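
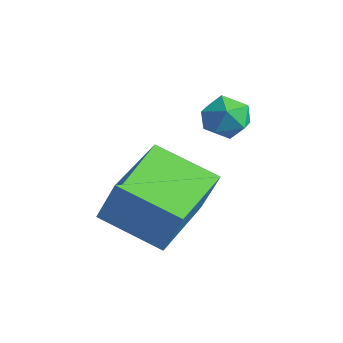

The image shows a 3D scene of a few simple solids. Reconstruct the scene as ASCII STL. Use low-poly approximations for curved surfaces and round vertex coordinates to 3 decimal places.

solid 
facet normal -0.728 -0.317 0.608
outer loop
vertex -0.427 1.156 -0.348
vertex -0.062 0.676 -0.161
vertex -0.043 1.226 0.148
endloop
endfacet
facet normal -0.753 0.393 0.528
outer loop
vertex -0.427 1.156 -0.348
vertex -0.043 1.226 0.148
vertex -0.098 1.69 -0.276
endloop
endfacet
facet normal -0.829 0.533 -0.167
outer loop
vertex -0.427 1.156 -0.348
vertex -0.098 1.69 -0.276
vertex -0.152 1.427 -0.847
endloop
endfacet
facet normal -0.851 -0.090 -0.518
outer loop
vertex -0.427 1.156 -0.348
vertex -0.152 1.427 -0.847
vertex -0.129 0.8 -0.776
endloop
endfacet
facet normal -0.788 -0.614 -0.038
outer loop
vertex -0.427 1.156 -0.348
vertex -0.129 0.8 -0.776
vertex -0.062 0.676 -0.161
endloop
endfacet
facet normal -0.128 0.661 0.740
outer loop
vertex -0.098 1.69 -0.276
vertex -0.043 1.226 0.148
vertex 0.469 1.54 -0.044
endloop
endfacet
facet normal -0.087 -0.486 0.870
outer loop
vertex -0.043 1.226 0.148
vertex -0.062 0.676 -0.161
vertex 0.492 0.913 0.027
endloop
endfacet
facet normal -0.184 -0.967 -0.175
outer loop
vertex -0.062 0.676 -0.161
vertex -0.129 0.8 -0.776
vertex 0.438 0.65 -0.544
endloop
endfacet
facet normal -0.284 -0.118 -0.951
outer loop
vertex -0.129 0.8 -0.776
vertex -0.152 1.427 -0.847
vertex 0.383 1.114 -0.968
endloop
endfacet
facet normal -0.249 0.888 -0.386
outer loop
vertex -0.152 1.427 -0.847
vertex -0.098 1.69 -0.276
vertex 0.402 1.664 -0.659
endloop
endfacet
facet normal 0.851 0.090 0.518
outer loop
vertex 0.767 1.184 -0.472
vertex 0.469 1.54 -0.044
vertex 0.492 0.913 0.027
endloop
endfacet
facet normal 0.829 -0.533 0.167
outer loop
vertex 0.767 1.184 -0.472
vertex 0.492 0.913 0.027
vertex 0.438 0.65 -0.544
endloop
endfacet
facet normal 0.753 -0.393 -0.528
outer loop
vertex 0.767 1.184 -0.472
vertex 0.438 0.65 -0.544
vertex 0.383 1.114 -0.968
endloop
endfacet
facet normal 0.728 0.317 -0.608
outer loop
vertex 0.767 1.184 -0.472
vertex 0.383 1.114 -0.968
vertex 0.402 1.664 -0.659
endloop
endfacet
facet normal 0.788 0.614 0.038
outer loop
vertex 0.767 1.184 -0.472
vertex 0.402 1.664 -0.659
vertex 0.469 1.54 -0.044
endloop
endfacet
facet normal 0.284 0.118 0.951
outer loop
vertex 0.492 0.913 0.027
vertex 0.469 1.54 -0.044
vertex -0.043 1.226 0.148
endloop
endfacet
facet normal 0.249 -0.888 0.386
outer loop
vertex 0.438 0.65 -0.544
vertex 0.492 0.913 0.027
vertex -0.062 0.676 -0.161
endloop
endfacet
facet normal 0.128 -0.661 -0.740
outer loop
vertex 0.383 1.114 -0.968
vertex 0.438 0.65 -0.544
vertex -0.129 0.8 -0.776
endloop
endfacet
facet normal 0.087 0.486 -0.870
outer loop
vertex 0.402 1.664 -0.659
vertex 0.383 1.114 -0.968
vertex -0.152 1.427 -0.847
endloop
endfacet
facet normal 0.184 0.967 0.175
outer loop
vertex 0.469 1.54 -0.044
vertex 0.402 1.664 -0.659
vertex -0.098 1.69 -0.276
endloop
endfacet
facet normal -0.821 -0.429 0.377
outer loop
vertex 0.021 -1.708 -1.426
vertex -0.857 0.043 -1.343
vertex -0.426 -1.876 -2.592
endloop
endfacet
facet normal 0.448 -0.893 -0.043
outer loop
vertex 0.937 -1.163 -3.217
vertex 0.021 -1.708 -1.426
vertex -0.426 -1.876 -2.592
endloop
endfacet
facet normal -0.821 -0.429 0.376
outer loop
vertex -0.426 -1.876 -2.592
vertex -0.857 0.043 -1.343
vertex -1.303 -0.125 -2.509
endloop
endfacet
facet normal -0.354 -0.134 -0.925
outer loop
vertex -1.303 -0.125 -2.509
vertex 0.937 -1.163 -3.217
vertex -0.426 -1.876 -2.592
endloop
endfacet
facet normal 0.354 0.134 0.925
outer loop
vertex 0.021 -1.708 -1.426
vertex 0.506 0.756 -1.968
vertex -0.857 0.043 -1.343
endloop
endfacet
facet normal 0.448 -0.893 -0.043
outer loop
vertex 1.383 -0.995 -2.051
vertex 0.021 -1.708 -1.426
vertex 0.937 -1.163 -3.217
endloop
endfacet
facet normal 0.355 0.134 0.925
outer loop
vertex 1.383 -0.995 -2.051
vertex 0.506 0.756 -1.968
vertex 0.021 -1.708 -1.426
endloop
endfacet
facet normal -0.448 0.893 0.043
outer loop
vertex -0.857 0.043 -1.343
vertex 0.506 0.756 -1.968
vertex -1.303 -0.125 -2.509
endloop
endfacet
facet normal -0.355 -0.134 -0.925
outer loop
vertex 0.059 0.588 -3.134
vertex 0.937 -1.163 -3.217
vertex -1.303 -0.125 -2.509
endloop
endfacet
facet normal -0.448 0.893 0.043
outer loop
vertex -1.303 -0.125 -2.509
vertex 0.506 0.756 -1.968
vertex 0.059 0.588 -3.134
endloop
endfacet
facet normal 0.821 0.430 -0.376
outer loop
vertex 0.059 0.588 -3.134
vertex 1.383 -0.995 -2.051
vertex 0.937 -1.163 -3.217
endloop
endfacet
facet normal 0.821 0.429 -0.377
outer loop
vertex 0.506 0.756 -1.968
vertex 1.383 -0.995 -2.051
vertex 0.059 0.588 -3.134
endloop
endfacet

endsolid


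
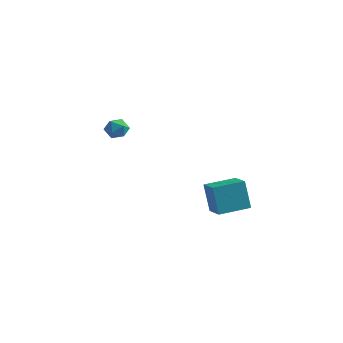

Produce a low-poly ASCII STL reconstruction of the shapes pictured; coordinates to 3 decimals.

solid 
facet normal -0.762 0.590 -0.268
outer loop
vertex 2.226 -1.529 0.064
vertex 3.367 0.019 0.231
vertex 2.739 -1.707 -1.788
endloop
endfacet
facet normal -0.591 -0.802 -0.087
outer loop
vertex 3.813 -2.539 -1.411
vertex 2.226 -1.529 0.064
vertex 2.739 -1.707 -1.788
endloop
endfacet
facet normal -0.762 0.590 -0.268
outer loop
vertex 2.739 -1.707 -1.788
vertex 3.367 0.019 0.231
vertex 3.88 -0.159 -1.621
endloop
endfacet
facet normal 0.265 -0.092 -0.960
outer loop
vertex 3.88 -0.159 -1.621
vertex 3.813 -2.539 -1.411
vertex 2.739 -1.707 -1.788
endloop
endfacet
facet normal -0.265 0.092 0.960
outer loop
vertex 2.226 -1.529 0.064
vertex 4.441 -0.813 0.608
vertex 3.367 0.019 0.231
endloop
endfacet
facet normal -0.591 -0.802 -0.087
outer loop
vertex 3.3 -2.361 0.441
vertex 2.226 -1.529 0.064
vertex 3.813 -2.539 -1.411
endloop
endfacet
facet normal -0.265 0.092 0.960
outer loop
vertex 3.3 -2.361 0.441
vertex 4.441 -0.813 0.608
vertex 2.226 -1.529 0.064
endloop
endfacet
facet normal 0.591 0.802 0.087
outer loop
vertex 3.367 0.019 0.231
vertex 4.441 -0.813 0.608
vertex 3.88 -0.159 -1.621
endloop
endfacet
facet normal 0.265 -0.092 -0.960
outer loop
vertex 4.954 -0.991 -1.244
vertex 3.813 -2.539 -1.411
vertex 3.88 -0.159 -1.621
endloop
endfacet
facet normal 0.591 0.802 0.087
outer loop
vertex 3.88 -0.159 -1.621
vertex 4.441 -0.813 0.608
vertex 4.954 -0.991 -1.244
endloop
endfacet
facet normal 0.762 -0.590 0.268
outer loop
vertex 4.954 -0.991 -1.244
vertex 3.3 -2.361 0.441
vertex 3.813 -2.539 -1.411
endloop
endfacet
facet normal 0.762 -0.590 0.268
outer loop
vertex 4.441 -0.813 0.608
vertex 3.3 -2.361 0.441
vertex 4.954 -0.991 -1.244
endloop
endfacet
facet normal -0.365 0.139 0.920
outer loop
vertex -4.43 -0.907 3.191
vertex -3.944 -1.463 3.468
vertex -3.71 -0.71 3.447
endloop
endfacet
facet normal -0.395 0.743 0.540
outer loop
vertex -4.43 -0.907 3.191
vertex -3.71 -0.71 3.447
vertex -3.997 -0.384 2.788
endloop
endfacet
facet normal -0.786 0.617 -0.044
outer loop
vertex -4.43 -0.907 3.191
vertex -3.997 -0.384 2.788
vertex -4.408 -0.935 2.403
endloop
endfacet
facet normal -0.998 -0.064 -0.026
outer loop
vertex -4.43 -0.907 3.191
vertex -4.408 -0.935 2.403
vertex -4.376 -1.602 2.823
endloop
endfacet
facet normal -0.737 -0.360 0.571
outer loop
vertex -4.43 -0.907 3.191
vertex -4.376 -1.602 2.823
vertex -3.944 -1.463 3.468
endloop
endfacet
facet normal 0.268 0.905 0.331
outer loop
vertex -3.997 -0.384 2.788
vertex -3.71 -0.71 3.447
vertex -3.244 -0.618 2.817
endloop
endfacet
facet normal 0.316 -0.072 0.946
outer loop
vertex -3.71 -0.71 3.447
vertex -3.944 -1.463 3.468
vertex -3.212 -1.285 3.237
endloop
endfacet
facet normal -0.288 -0.878 0.382
outer loop
vertex -3.944 -1.463 3.468
vertex -4.376 -1.602 2.823
vertex -3.623 -1.836 2.852
endloop
endfacet
facet normal -0.708 -0.400 -0.582
outer loop
vertex -4.376 -1.602 2.823
vertex -4.408 -0.935 2.403
vertex -3.91 -1.51 2.193
endloop
endfacet
facet normal -0.364 0.700 -0.614
outer loop
vertex -4.408 -0.935 2.403
vertex -3.997 -0.384 2.788
vertex -3.676 -0.757 2.172
endloop
endfacet
facet normal 0.998 0.064 0.026
outer loop
vertex -3.19 -1.313 2.449
vertex -3.244 -0.618 2.817
vertex -3.212 -1.285 3.237
endloop
endfacet
facet normal 0.786 -0.617 0.044
outer loop
vertex -3.19 -1.313 2.449
vertex -3.212 -1.285 3.237
vertex -3.623 -1.836 2.852
endloop
endfacet
facet normal 0.395 -0.743 -0.540
outer loop
vertex -3.19 -1.313 2.449
vertex -3.623 -1.836 2.852
vertex -3.91 -1.51 2.193
endloop
endfacet
facet normal 0.365 -0.139 -0.920
outer loop
vertex -3.19 -1.313 2.449
vertex -3.91 -1.51 2.193
vertex -3.676 -0.757 2.172
endloop
endfacet
facet normal 0.737 0.360 -0.571
outer loop
vertex -3.19 -1.313 2.449
vertex -3.676 -0.757 2.172
vertex -3.244 -0.618 2.817
endloop
endfacet
facet normal 0.708 0.400 0.582
outer loop
vertex -3.212 -1.285 3.237
vertex -3.244 -0.618 2.817
vertex -3.71 -0.71 3.447
endloop
endfacet
facet normal 0.364 -0.700 0.614
outer loop
vertex -3.623 -1.836 2.852
vertex -3.212 -1.285 3.237
vertex -3.944 -1.463 3.468
endloop
endfacet
facet normal -0.268 -0.905 -0.331
outer loop
vertex -3.91 -1.51 2.193
vertex -3.623 -1.836 2.852
vertex -4.376 -1.602 2.823
endloop
endfacet
facet normal -0.316 0.072 -0.946
outer loop
vertex -3.676 -0.757 2.172
vertex -3.91 -1.51 2.193
vertex -4.408 -0.935 2.403
endloop
endfacet
facet normal 0.288 0.878 -0.382
outer loop
vertex -3.244 -0.618 2.817
vertex -3.676 -0.757 2.172
vertex -3.997 -0.384 2.788
endloop
endfacet

endsolid


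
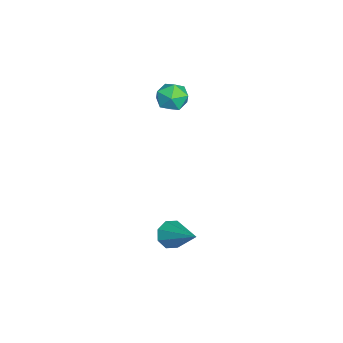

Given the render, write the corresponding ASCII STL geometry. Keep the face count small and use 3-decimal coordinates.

solid 
facet normal -0.758 0.583 -0.292
outer loop
vertex -2.136 0.625 2.854
vertex -2.577 0.078 2.907
vertex -2.468 0.498 3.462
endloop
endfacet
facet normal -0.265 0.963 0.056
outer loop
vertex -2.136 0.625 2.854
vertex -2.468 0.498 3.462
vertex -1.789 0.685 3.464
endloop
endfacet
facet normal 0.356 0.889 -0.290
outer loop
vertex -2.136 0.625 2.854
vertex -1.789 0.685 3.464
vertex -1.478 0.38 2.91
endloop
endfacet
facet normal 0.245 0.463 -0.852
outer loop
vertex -2.136 0.625 2.854
vertex -1.478 0.38 2.91
vertex -1.965 0.005 2.566
endloop
endfacet
facet normal -0.443 0.274 -0.854
outer loop
vertex -2.136 0.625 2.854
vertex -1.965 0.005 2.566
vertex -2.577 0.078 2.907
endloop
endfacet
facet normal -0.190 0.681 0.708
outer loop
vertex -1.789 0.685 3.464
vertex -2.468 0.498 3.462
vertex -2.015 0.175 3.894
endloop
endfacet
facet normal -0.987 0.066 0.144
outer loop
vertex -2.468 0.498 3.462
vertex -2.577 0.078 2.907
vertex -2.502 -0.2 3.55
endloop
endfacet
facet normal -0.478 -0.433 -0.764
outer loop
vertex -2.577 0.078 2.907
vertex -1.965 0.005 2.566
vertex -2.191 -0.505 2.996
endloop
endfacet
facet normal 0.636 -0.127 -0.761
outer loop
vertex -1.965 0.005 2.566
vertex -1.478 0.38 2.91
vertex -1.512 -0.318 2.998
endloop
endfacet
facet normal 0.814 0.562 0.148
outer loop
vertex -1.478 0.38 2.91
vertex -1.789 0.685 3.464
vertex -1.403 0.102 3.553
endloop
endfacet
facet normal -0.245 -0.463 0.852
outer loop
vertex -1.844 -0.445 3.606
vertex -2.015 0.175 3.894
vertex -2.502 -0.2 3.55
endloop
endfacet
facet normal -0.356 -0.889 0.290
outer loop
vertex -1.844 -0.445 3.606
vertex -2.502 -0.2 3.55
vertex -2.191 -0.505 2.996
endloop
endfacet
facet normal 0.265 -0.963 -0.056
outer loop
vertex -1.844 -0.445 3.606
vertex -2.191 -0.505 2.996
vertex -1.512 -0.318 2.998
endloop
endfacet
facet normal 0.758 -0.583 0.292
outer loop
vertex -1.844 -0.445 3.606
vertex -1.512 -0.318 2.998
vertex -1.403 0.102 3.553
endloop
endfacet
facet normal 0.443 -0.274 0.854
outer loop
vertex -1.844 -0.445 3.606
vertex -1.403 0.102 3.553
vertex -2.015 0.175 3.894
endloop
endfacet
facet normal -0.636 0.127 0.761
outer loop
vertex -2.502 -0.2 3.55
vertex -2.015 0.175 3.894
vertex -2.468 0.498 3.462
endloop
endfacet
facet normal -0.814 -0.562 -0.148
outer loop
vertex -2.191 -0.505 2.996
vertex -2.502 -0.2 3.55
vertex -2.577 0.078 2.907
endloop
endfacet
facet normal 0.190 -0.681 -0.708
outer loop
vertex -1.512 -0.318 2.998
vertex -2.191 -0.505 2.996
vertex -1.965 0.005 2.566
endloop
endfacet
facet normal 0.987 -0.066 -0.144
outer loop
vertex -1.403 0.102 3.553
vertex -1.512 -0.318 2.998
vertex -1.478 0.38 2.91
endloop
endfacet
facet normal 0.478 0.433 0.764
outer loop
vertex -2.015 0.175 3.894
vertex -1.403 0.102 3.553
vertex -1.789 0.685 3.464
endloop
endfacet
facet normal -0.639 -0.554 -0.534
outer loop
vertex 2.543 0.601 -1.401
vertex 2.306 0.377 -0.885
vertex 2.187 0.858 -1.242
endloop
endfacet
facet normal 0.303 0.769 -0.563
outer loop
vertex 2.543 0.601 -1.401
vertex 2.187 0.858 -1.242
vertex 3.374 1.303 0.005
endloop
endfacet
facet normal -0.639 -0.554 -0.533
outer loop
vertex 2.187 0.858 -1.242
vertex 2.306 0.377 -0.885
vertex 1.901 0.833 -0.873
endloop
endfacet
facet normal -0.237 0.964 -0.118
outer loop
vertex 2.187 0.858 -1.242
vertex 1.901 0.833 -0.873
vertex 3.374 1.303 0.005
endloop
endfacet
facet normal -0.639 -0.554 -0.533
outer loop
vertex 1.901 0.833 -0.873
vertex 2.306 0.377 -0.885
vertex 1.853 0.541 -0.512
endloop
endfacet
facet normal -0.518 0.698 0.495
outer loop
vertex 1.901 0.833 -0.873
vertex 1.853 0.541 -0.512
vertex 3.374 1.303 0.005
endloop
endfacet
facet normal -0.639 -0.555 -0.532
outer loop
vertex 1.853 0.541 -0.512
vertex 2.306 0.377 -0.885
vertex 2.07 0.154 -0.369
endloop
endfacet
facet normal -0.376 0.128 0.918
outer loop
vertex 1.853 0.541 -0.512
vertex 2.07 0.154 -0.369
vertex 3.374 1.303 0.005
endloop
endfacet
facet normal -0.640 -0.555 -0.532
outer loop
vertex 2.07 0.154 -0.369
vertex 2.306 0.377 -0.885
vertex 2.426 -0.103 -0.529
endloop
endfacet
facet normal 0.107 -0.415 0.904
outer loop
vertex 2.07 0.154 -0.369
vertex 2.426 -0.103 -0.529
vertex 3.374 1.303 0.005
endloop
endfacet
facet normal -0.640 -0.554 -0.532
outer loop
vertex 2.426 -0.103 -0.529
vertex 2.306 0.377 -0.885
vertex 2.711 -0.079 -0.897
endloop
endfacet
facet normal 0.645 -0.610 0.460
outer loop
vertex 2.426 -0.103 -0.529
vertex 2.711 -0.079 -0.897
vertex 3.374 1.303 0.005
endloop
endfacet
facet normal -0.639 -0.554 -0.533
outer loop
vertex 2.711 -0.079 -0.897
vertex 2.306 0.377 -0.885
vertex 2.76 0.213 -1.259
endloop
endfacet
facet normal 0.926 -0.345 -0.153
outer loop
vertex 2.711 -0.079 -0.897
vertex 2.76 0.213 -1.259
vertex 3.374 1.303 0.005
endloop
endfacet
facet normal -0.640 -0.553 -0.534
outer loop
vertex 2.76 0.213 -1.259
vertex 2.306 0.377 -0.885
vertex 2.543 0.601 -1.401
endloop
endfacet
facet normal 0.784 0.227 -0.577
outer loop
vertex 2.76 0.213 -1.259
vertex 2.543 0.601 -1.401
vertex 3.374 1.303 0.005
endloop
endfacet

endsolid


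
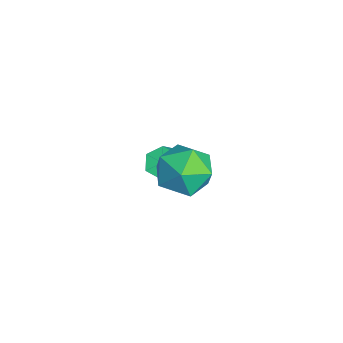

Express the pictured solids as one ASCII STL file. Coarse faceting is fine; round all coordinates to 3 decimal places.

solid 
facet normal -0.607 0.449 0.656
outer loop
vertex 0.133 1.934 3.496
vertex -0.375 0.827 3.784
vertex 0.62 1.244 4.419
endloop
endfacet
facet normal 0.010 0.803 0.595
outer loop
vertex 0.133 1.934 3.496
vertex 0.62 1.244 4.419
vertex 1.375 1.832 3.613
endloop
endfacet
facet normal 0.090 0.992 -0.088
outer loop
vertex 0.133 1.934 3.496
vertex 1.375 1.832 3.613
vertex 0.847 1.779 2.48
endloop
endfacet
facet normal -0.477 0.754 -0.451
outer loop
vertex 0.133 1.934 3.496
vertex 0.847 1.779 2.48
vertex -0.234 1.158 2.586
endloop
endfacet
facet normal -0.908 0.419 0.009
outer loop
vertex 0.133 1.934 3.496
vertex -0.234 1.158 2.586
vertex -0.375 0.827 3.784
endloop
endfacet
facet normal 0.539 0.355 0.764
outer loop
vertex 1.375 1.832 3.613
vertex 0.62 1.244 4.419
vertex 1.634 0.662 3.974
endloop
endfacet
facet normal -0.459 -0.217 0.862
outer loop
vertex 0.62 1.244 4.419
vertex -0.375 0.827 3.784
vertex 0.553 0.041 4.08
endloop
endfacet
facet normal -0.946 -0.266 -0.185
outer loop
vertex -0.375 0.827 3.784
vertex -0.234 1.158 2.586
vertex 0.025 -0.012 2.947
endloop
endfacet
facet normal -0.249 0.276 -0.928
outer loop
vertex -0.234 1.158 2.586
vertex 0.847 1.779 2.48
vertex 0.78 0.576 2.141
endloop
endfacet
facet normal 0.668 0.660 -0.342
outer loop
vertex 0.847 1.779 2.48
vertex 1.375 1.832 3.613
vertex 1.775 0.993 2.776
endloop
endfacet
facet normal 0.477 -0.754 0.451
outer loop
vertex 1.267 -0.114 3.064
vertex 1.634 0.662 3.974
vertex 0.553 0.041 4.08
endloop
endfacet
facet normal -0.090 -0.992 0.088
outer loop
vertex 1.267 -0.114 3.064
vertex 0.553 0.041 4.08
vertex 0.025 -0.012 2.947
endloop
endfacet
facet normal -0.010 -0.803 -0.595
outer loop
vertex 1.267 -0.114 3.064
vertex 0.025 -0.012 2.947
vertex 0.78 0.576 2.141
endloop
endfacet
facet normal 0.607 -0.449 -0.656
outer loop
vertex 1.267 -0.114 3.064
vertex 0.78 0.576 2.141
vertex 1.775 0.993 2.776
endloop
endfacet
facet normal 0.908 -0.419 -0.009
outer loop
vertex 1.267 -0.114 3.064
vertex 1.775 0.993 2.776
vertex 1.634 0.662 3.974
endloop
endfacet
facet normal 0.249 -0.276 0.928
outer loop
vertex 0.553 0.041 4.08
vertex 1.634 0.662 3.974
vertex 0.62 1.244 4.419
endloop
endfacet
facet normal -0.668 -0.660 0.342
outer loop
vertex 0.025 -0.012 2.947
vertex 0.553 0.041 4.08
vertex -0.375 0.827 3.784
endloop
endfacet
facet normal -0.539 -0.355 -0.764
outer loop
vertex 0.78 0.576 2.141
vertex 0.025 -0.012 2.947
vertex -0.234 1.158 2.586
endloop
endfacet
facet normal 0.459 0.217 -0.862
outer loop
vertex 1.775 0.993 2.776
vertex 0.78 0.576 2.141
vertex 0.847 1.779 2.48
endloop
endfacet
facet normal 0.946 0.266 0.185
outer loop
vertex 1.634 0.662 3.974
vertex 1.775 0.993 2.776
vertex 1.375 1.832 3.613
endloop
endfacet
facet normal -0.589 0.337 -0.734
outer loop
vertex -3.539 1.762 -1.443
vertex -4.032 1.201 -1.305
vertex -4.102 1.865 -0.944
endloop
endfacet
facet normal 0.321 0.932 0.170
outer loop
vertex -3.539 1.762 -1.443
vertex -4.102 1.865 -0.944
vertex -2.455 1.141 -0.092
endloop
endfacet
facet normal 0.321 0.932 0.170
outer loop
vertex -2.455 1.141 -0.092
vertex -4.102 1.865 -0.944
vertex -3.018 1.244 0.407
endloop
endfacet
facet normal 0.589 -0.338 0.734
outer loop
vertex -2.455 1.141 -0.092
vertex -3.018 1.244 0.407
vertex -2.948 0.579 0.045
endloop
endfacet
facet normal -0.589 0.337 -0.734
outer loop
vertex -4.102 1.865 -0.944
vertex -4.032 1.201 -1.305
vertex -4.595 1.304 -0.806
endloop
endfacet
facet normal -0.481 0.584 0.654
outer loop
vertex -4.102 1.865 -0.944
vertex -4.595 1.304 -0.806
vertex -3.018 1.244 0.407
endloop
endfacet
facet normal -0.481 0.584 0.654
outer loop
vertex -3.018 1.244 0.407
vertex -4.595 1.304 -0.806
vertex -3.512 0.682 0.545
endloop
endfacet
facet normal 0.589 -0.338 0.734
outer loop
vertex -3.018 1.244 0.407
vertex -3.512 0.682 0.545
vertex -2.948 0.579 0.045
endloop
endfacet
facet normal -0.589 0.338 -0.734
outer loop
vertex -4.595 1.304 -0.806
vertex -4.032 1.201 -1.305
vertex -4.525 0.639 -1.168
endloop
endfacet
facet normal -0.803 -0.348 0.484
outer loop
vertex -4.595 1.304 -0.806
vertex -4.525 0.639 -1.168
vertex -3.512 0.682 0.545
endloop
endfacet
facet normal -0.803 -0.349 0.483
outer loop
vertex -3.512 0.682 0.545
vertex -4.525 0.639 -1.168
vertex -3.441 0.018 0.183
endloop
endfacet
facet normal 0.589 -0.337 0.734
outer loop
vertex -3.512 0.682 0.545
vertex -3.441 0.018 0.183
vertex -2.948 0.579 0.045
endloop
endfacet
facet normal -0.589 0.338 -0.734
outer loop
vertex -4.525 0.639 -1.168
vertex -4.032 1.201 -1.305
vertex -3.962 0.536 -1.667
endloop
endfacet
facet normal -0.321 -0.932 -0.170
outer loop
vertex -4.525 0.639 -1.168
vertex -3.962 0.536 -1.667
vertex -3.441 0.018 0.183
endloop
endfacet
facet normal -0.321 -0.932 -0.170
outer loop
vertex -3.441 0.018 0.183
vertex -3.962 0.536 -1.667
vertex -2.878 -0.085 -0.316
endloop
endfacet
facet normal 0.589 -0.337 0.734
outer loop
vertex -3.441 0.018 0.183
vertex -2.878 -0.085 -0.316
vertex -2.948 0.579 0.045
endloop
endfacet
facet normal -0.589 0.338 -0.734
outer loop
vertex -3.962 0.536 -1.667
vertex -4.032 1.201 -1.305
vertex -3.468 1.098 -1.805
endloop
endfacet
facet normal 0.481 -0.584 -0.654
outer loop
vertex -3.962 0.536 -1.667
vertex -3.468 1.098 -1.805
vertex -2.878 -0.085 -0.316
endloop
endfacet
facet normal 0.481 -0.584 -0.654
outer loop
vertex -2.878 -0.085 -0.316
vertex -3.468 1.098 -1.805
vertex -2.385 0.476 -0.454
endloop
endfacet
facet normal 0.589 -0.337 0.734
outer loop
vertex -2.878 -0.085 -0.316
vertex -2.385 0.476 -0.454
vertex -2.948 0.579 0.045
endloop
endfacet
facet normal -0.589 0.337 -0.734
outer loop
vertex -3.468 1.098 -1.805
vertex -4.032 1.201 -1.305
vertex -3.539 1.762 -1.443
endloop
endfacet
facet normal 0.803 0.349 -0.483
outer loop
vertex -3.468 1.098 -1.805
vertex -3.539 1.762 -1.443
vertex -2.385 0.476 -0.454
endloop
endfacet
facet normal 0.803 0.348 -0.484
outer loop
vertex -2.385 0.476 -0.454
vertex -3.539 1.762 -1.443
vertex -2.455 1.141 -0.092
endloop
endfacet
facet normal 0.589 -0.338 0.734
outer loop
vertex -2.385 0.476 -0.454
vertex -2.455 1.141 -0.092
vertex -2.948 0.579 0.045
endloop
endfacet

endsolid


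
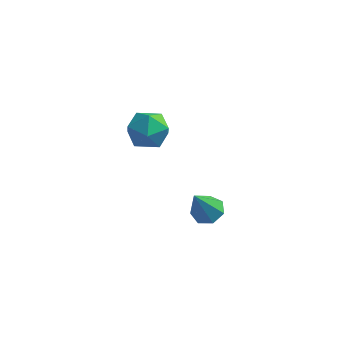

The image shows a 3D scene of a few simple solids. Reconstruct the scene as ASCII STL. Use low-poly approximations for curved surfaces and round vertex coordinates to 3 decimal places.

solid 
facet normal -0.135 0.546 0.827
outer loop
vertex 0.154 3.883 3.841
vertex 0.965 3.287 4.367
vertex 1.235 4.227 3.79
endloop
endfacet
facet normal -0.284 0.928 0.242
outer loop
vertex 0.154 3.883 3.841
vertex 1.235 4.227 3.79
vertex 0.581 4.269 2.862
endloop
endfacet
facet normal -0.800 0.589 -0.116
outer loop
vertex 0.154 3.883 3.841
vertex 0.581 4.269 2.862
vertex -0.093 3.355 2.866
endloop
endfacet
facet normal -0.969 -0.001 0.246
outer loop
vertex 0.154 3.883 3.841
vertex -0.093 3.355 2.866
vertex 0.144 2.748 3.796
endloop
endfacet
facet normal -0.558 -0.028 0.829
outer loop
vertex 0.154 3.883 3.841
vertex 0.144 2.748 3.796
vertex 0.965 3.287 4.367
endloop
endfacet
facet normal 0.300 0.939 -0.169
outer loop
vertex 0.581 4.269 2.862
vertex 1.235 4.227 3.79
vertex 1.656 3.912 2.784
endloop
endfacet
facet normal 0.541 0.322 0.777
outer loop
vertex 1.235 4.227 3.79
vertex 0.965 3.287 4.367
vertex 1.893 3.305 3.714
endloop
endfacet
facet normal -0.145 -0.607 0.781
outer loop
vertex 0.965 3.287 4.367
vertex 0.144 2.748 3.796
vertex 1.219 2.391 3.718
endloop
endfacet
facet normal -0.809 -0.564 -0.162
outer loop
vertex 0.144 2.748 3.796
vertex -0.093 3.355 2.866
vertex 0.565 2.433 2.79
endloop
endfacet
facet normal -0.535 0.391 -0.749
outer loop
vertex -0.093 3.355 2.866
vertex 0.581 4.269 2.862
vertex 0.835 3.373 2.213
endloop
endfacet
facet normal 0.969 0.001 -0.246
outer loop
vertex 1.646 2.777 2.739
vertex 1.656 3.912 2.784
vertex 1.893 3.305 3.714
endloop
endfacet
facet normal 0.800 -0.589 0.116
outer loop
vertex 1.646 2.777 2.739
vertex 1.893 3.305 3.714
vertex 1.219 2.391 3.718
endloop
endfacet
facet normal 0.284 -0.928 -0.242
outer loop
vertex 1.646 2.777 2.739
vertex 1.219 2.391 3.718
vertex 0.565 2.433 2.79
endloop
endfacet
facet normal 0.135 -0.546 -0.827
outer loop
vertex 1.646 2.777 2.739
vertex 0.565 2.433 2.79
vertex 0.835 3.373 2.213
endloop
endfacet
facet normal 0.558 0.028 -0.829
outer loop
vertex 1.646 2.777 2.739
vertex 0.835 3.373 2.213
vertex 1.656 3.912 2.784
endloop
endfacet
facet normal 0.809 0.564 0.162
outer loop
vertex 1.893 3.305 3.714
vertex 1.656 3.912 2.784
vertex 1.235 4.227 3.79
endloop
endfacet
facet normal 0.535 -0.391 0.749
outer loop
vertex 1.219 2.391 3.718
vertex 1.893 3.305 3.714
vertex 0.965 3.287 4.367
endloop
endfacet
facet normal -0.300 -0.939 0.169
outer loop
vertex 0.565 2.433 2.79
vertex 1.219 2.391 3.718
vertex 0.144 2.748 3.796
endloop
endfacet
facet normal -0.541 -0.322 -0.777
outer loop
vertex 0.835 3.373 2.213
vertex 0.565 2.433 2.79
vertex -0.093 3.355 2.866
endloop
endfacet
facet normal 0.145 0.607 -0.781
outer loop
vertex 1.656 3.912 2.784
vertex 0.835 3.373 2.213
vertex 0.581 4.269 2.862
endloop
endfacet
facet normal 0.186 0.431 -0.883
outer loop
vertex 3.894 3.747 -3.102
vertex 3.411 4.41 -2.88
vertex 4.244 4.298 -2.759
endloop
endfacet
facet normal 0.740 -0.625 0.249
outer loop
vertex 3.894 3.747 -3.102
vertex 4.244 4.298 -2.759
vertex 3.029 3.53 -1.08
endloop
endfacet
facet normal 0.186 0.432 -0.883
outer loop
vertex 4.244 4.298 -2.759
vertex 3.411 4.41 -2.88
vertex 3.967 4.933 -2.507
endloop
endfacet
facet normal 0.784 0.099 0.613
outer loop
vertex 4.244 4.298 -2.759
vertex 3.967 4.933 -2.507
vertex 3.029 3.53 -1.08
endloop
endfacet
facet normal 0.187 0.431 -0.883
outer loop
vertex 3.967 4.933 -2.507
vertex 3.411 4.41 -2.88
vertex 3.271 5.175 -2.536
endloop
endfacet
facet normal 0.190 0.635 0.749
outer loop
vertex 3.967 4.933 -2.507
vertex 3.271 5.175 -2.536
vertex 3.029 3.53 -1.08
endloop
endfacet
facet normal 0.187 0.431 -0.883
outer loop
vertex 3.271 5.175 -2.536
vertex 3.411 4.41 -2.88
vertex 2.68 4.84 -2.825
endloop
endfacet
facet normal -0.599 0.578 0.554
outer loop
vertex 3.271 5.175 -2.536
vertex 2.68 4.84 -2.825
vertex 3.029 3.53 -1.08
endloop
endfacet
facet normal 0.187 0.431 -0.883
outer loop
vertex 2.68 4.84 -2.825
vertex 3.411 4.41 -2.88
vertex 2.639 4.182 -3.155
endloop
endfacet
facet normal -0.984 -0.027 0.176
outer loop
vertex 2.68 4.84 -2.825
vertex 2.639 4.182 -3.155
vertex 3.029 3.53 -1.08
endloop
endfacet
facet normal 0.187 0.431 -0.883
outer loop
vertex 2.639 4.182 -3.155
vertex 3.411 4.41 -2.88
vertex 3.179 3.695 -3.278
endloop
endfacet
facet normal -0.679 -0.727 -0.101
outer loop
vertex 2.639 4.182 -3.155
vertex 3.179 3.695 -3.278
vertex 3.029 3.53 -1.08
endloop
endfacet
facet normal 0.186 0.431 -0.883
outer loop
vertex 3.179 3.695 -3.278
vertex 3.411 4.41 -2.88
vertex 3.894 3.747 -3.102
endloop
endfacet
facet normal 0.089 -0.994 -0.069
outer loop
vertex 3.179 3.695 -3.278
vertex 3.894 3.747 -3.102
vertex 3.029 3.53 -1.08
endloop
endfacet

endsolid


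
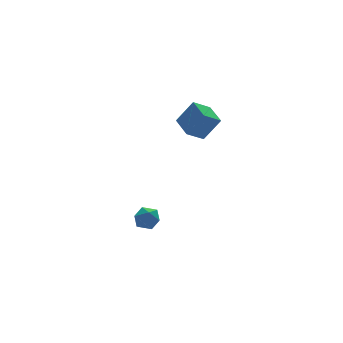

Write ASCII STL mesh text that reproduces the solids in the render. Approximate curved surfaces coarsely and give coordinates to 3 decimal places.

solid 
facet normal -0.664 0.546 0.512
outer loop
vertex 0.372 2.391 -2.946
vertex 0.125 1.781 -2.616
vertex 0.675 2.167 -2.314
endloop
endfacet
facet normal -0.078 0.927 0.366
outer loop
vertex 0.372 2.391 -2.946
vertex 0.675 2.167 -2.314
vertex 1.102 2.418 -2.858
endloop
endfacet
facet normal 0.006 0.940 -0.340
outer loop
vertex 0.372 2.391 -2.946
vertex 1.102 2.418 -2.858
vertex 0.817 2.189 -3.496
endloop
endfacet
facet normal -0.526 0.567 -0.634
outer loop
vertex 0.372 2.391 -2.946
vertex 0.817 2.189 -3.496
vertex 0.213 1.795 -3.347
endloop
endfacet
facet normal -0.940 0.323 -0.107
outer loop
vertex 0.372 2.391 -2.946
vertex 0.213 1.795 -3.347
vertex 0.125 1.781 -2.616
endloop
endfacet
facet normal 0.482 0.588 0.650
outer loop
vertex 1.102 2.418 -2.858
vertex 0.675 2.167 -2.314
vertex 1.307 1.825 -2.473
endloop
endfacet
facet normal -0.465 -0.030 0.885
outer loop
vertex 0.675 2.167 -2.314
vertex 0.125 1.781 -2.616
vertex 0.703 1.431 -2.324
endloop
endfacet
facet normal -0.913 -0.392 -0.117
outer loop
vertex 0.125 1.781 -2.616
vertex 0.213 1.795 -3.347
vertex 0.418 1.202 -2.962
endloop
endfacet
facet normal -0.242 0.004 -0.970
outer loop
vertex 0.213 1.795 -3.347
vertex 0.817 2.189 -3.496
vertex 0.845 1.453 -3.506
endloop
endfacet
facet normal 0.619 0.609 -0.495
outer loop
vertex 0.817 2.189 -3.496
vertex 1.102 2.418 -2.858
vertex 1.395 1.839 -3.204
endloop
endfacet
facet normal 0.526 -0.567 0.634
outer loop
vertex 1.148 1.229 -2.874
vertex 1.307 1.825 -2.473
vertex 0.703 1.431 -2.324
endloop
endfacet
facet normal -0.006 -0.940 0.340
outer loop
vertex 1.148 1.229 -2.874
vertex 0.703 1.431 -2.324
vertex 0.418 1.202 -2.962
endloop
endfacet
facet normal 0.078 -0.927 -0.366
outer loop
vertex 1.148 1.229 -2.874
vertex 0.418 1.202 -2.962
vertex 0.845 1.453 -3.506
endloop
endfacet
facet normal 0.664 -0.546 -0.512
outer loop
vertex 1.148 1.229 -2.874
vertex 0.845 1.453 -3.506
vertex 1.395 1.839 -3.204
endloop
endfacet
facet normal 0.940 -0.323 0.107
outer loop
vertex 1.148 1.229 -2.874
vertex 1.395 1.839 -3.204
vertex 1.307 1.825 -2.473
endloop
endfacet
facet normal 0.242 -0.004 0.970
outer loop
vertex 0.703 1.431 -2.324
vertex 1.307 1.825 -2.473
vertex 0.675 2.167 -2.314
endloop
endfacet
facet normal -0.619 -0.609 0.495
outer loop
vertex 0.418 1.202 -2.962
vertex 0.703 1.431 -2.324
vertex 0.125 1.781 -2.616
endloop
endfacet
facet normal -0.482 -0.588 -0.650
outer loop
vertex 0.845 1.453 -3.506
vertex 0.418 1.202 -2.962
vertex 0.213 1.795 -3.347
endloop
endfacet
facet normal 0.465 0.030 -0.885
outer loop
vertex 1.395 1.839 -3.204
vertex 0.845 1.453 -3.506
vertex 0.817 2.189 -3.496
endloop
endfacet
facet normal 0.913 0.392 0.117
outer loop
vertex 1.307 1.825 -2.473
vertex 1.395 1.839 -3.204
vertex 1.102 2.418 -2.858
endloop
endfacet
facet normal -0.863 -0.051 0.502
outer loop
vertex 3.023 0.333 4.098
vertex 3.135 1.679 4.426
vertex 2.301 0.687 2.892
endloop
endfacet
facet normal -0.081 -0.968 -0.236
outer loop
vertex 3.225 0.741 2.354
vertex 3.023 0.333 4.098
vertex 2.301 0.687 2.892
endloop
endfacet
facet normal -0.864 -0.050 0.502
outer loop
vertex 2.301 0.687 2.892
vertex 3.135 1.679 4.426
vertex 2.413 2.033 3.219
endloop
endfacet
facet normal -0.499 0.244 -0.832
outer loop
vertex 2.413 2.033 3.219
vertex 3.225 0.741 2.354
vertex 2.301 0.687 2.892
endloop
endfacet
facet normal 0.499 -0.244 0.832
outer loop
vertex 3.023 0.333 4.098
vertex 4.059 1.733 3.888
vertex 3.135 1.679 4.426
endloop
endfacet
facet normal -0.080 -0.968 -0.236
outer loop
vertex 3.947 0.387 3.561
vertex 3.023 0.333 4.098
vertex 3.225 0.741 2.354
endloop
endfacet
facet normal 0.498 -0.244 0.832
outer loop
vertex 3.947 0.387 3.561
vertex 4.059 1.733 3.888
vertex 3.023 0.333 4.098
endloop
endfacet
facet normal 0.081 0.968 0.236
outer loop
vertex 3.135 1.679 4.426
vertex 4.059 1.733 3.888
vertex 2.413 2.033 3.219
endloop
endfacet
facet normal -0.498 0.244 -0.832
outer loop
vertex 3.337 2.087 2.682
vertex 3.225 0.741 2.354
vertex 2.413 2.033 3.219
endloop
endfacet
facet normal 0.081 0.968 0.236
outer loop
vertex 2.413 2.033 3.219
vertex 4.059 1.733 3.888
vertex 3.337 2.087 2.682
endloop
endfacet
facet normal 0.864 0.050 -0.502
outer loop
vertex 3.337 2.087 2.682
vertex 3.947 0.387 3.561
vertex 3.225 0.741 2.354
endloop
endfacet
facet normal 0.863 0.050 -0.502
outer loop
vertex 4.059 1.733 3.888
vertex 3.947 0.387 3.561
vertex 3.337 2.087 2.682
endloop
endfacet

endsolid


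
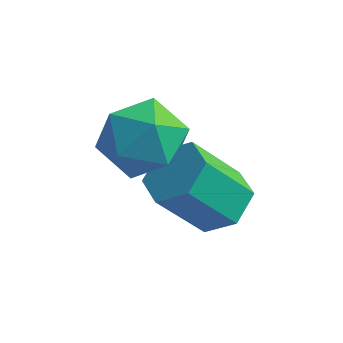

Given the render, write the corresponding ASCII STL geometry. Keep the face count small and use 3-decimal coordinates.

solid 
facet normal 0.485 0.382 -0.787
outer loop
vertex 3.592 3.763 -3.715
vertex 2.823 3.602 -4.267
vertex 2.915 4.438 -3.805
endloop
endfacet
facet normal 0.517 0.600 0.610
outer loop
vertex 3.592 3.763 -3.715
vertex 2.915 4.438 -3.805
vertex 2.645 3.02 -2.181
endloop
endfacet
facet normal 0.518 0.600 0.610
outer loop
vertex 2.645 3.02 -2.181
vertex 2.915 4.438 -3.805
vertex 1.969 3.695 -2.271
endloop
endfacet
facet normal -0.485 -0.381 0.787
outer loop
vertex 2.645 3.02 -2.181
vertex 1.969 3.695 -2.271
vertex 1.877 2.858 -2.733
endloop
endfacet
facet normal 0.485 0.381 -0.787
outer loop
vertex 2.915 4.438 -3.805
vertex 2.823 3.602 -4.267
vertex 2.147 4.277 -4.357
endloop
endfacet
facet normal -0.351 0.909 0.224
outer loop
vertex 2.915 4.438 -3.805
vertex 2.147 4.277 -4.357
vertex 1.969 3.695 -2.271
endloop
endfacet
facet normal -0.352 0.909 0.224
outer loop
vertex 1.969 3.695 -2.271
vertex 2.147 4.277 -4.357
vertex 1.2 3.533 -2.823
endloop
endfacet
facet normal -0.485 -0.381 0.787
outer loop
vertex 1.969 3.695 -2.271
vertex 1.2 3.533 -2.823
vertex 1.877 2.858 -2.733
endloop
endfacet
facet normal 0.485 0.381 -0.787
outer loop
vertex 2.147 4.277 -4.357
vertex 2.823 3.602 -4.267
vertex 2.055 3.44 -4.819
endloop
endfacet
facet normal -0.869 0.309 -0.387
outer loop
vertex 2.147 4.277 -4.357
vertex 2.055 3.44 -4.819
vertex 1.2 3.533 -2.823
endloop
endfacet
facet normal -0.869 0.309 -0.387
outer loop
vertex 1.2 3.533 -2.823
vertex 2.055 3.44 -4.819
vertex 1.108 2.697 -3.285
endloop
endfacet
facet normal -0.485 -0.382 0.787
outer loop
vertex 1.2 3.533 -2.823
vertex 1.108 2.697 -3.285
vertex 1.877 2.858 -2.733
endloop
endfacet
facet normal 0.485 0.381 -0.787
outer loop
vertex 2.055 3.44 -4.819
vertex 2.823 3.602 -4.267
vertex 2.731 2.765 -4.729
endloop
endfacet
facet normal -0.518 -0.600 -0.610
outer loop
vertex 2.055 3.44 -4.819
vertex 2.731 2.765 -4.729
vertex 1.108 2.697 -3.285
endloop
endfacet
facet normal -0.517 -0.600 -0.610
outer loop
vertex 1.108 2.697 -3.285
vertex 2.731 2.765 -4.729
vertex 1.785 2.022 -3.195
endloop
endfacet
facet normal -0.485 -0.382 0.787
outer loop
vertex 1.108 2.697 -3.285
vertex 1.785 2.022 -3.195
vertex 1.877 2.858 -2.733
endloop
endfacet
facet normal 0.485 0.381 -0.787
outer loop
vertex 2.731 2.765 -4.729
vertex 2.823 3.602 -4.267
vertex 3.5 2.927 -4.177
endloop
endfacet
facet normal 0.352 -0.909 -0.223
outer loop
vertex 2.731 2.765 -4.729
vertex 3.5 2.927 -4.177
vertex 1.785 2.022 -3.195
endloop
endfacet
facet normal 0.351 -0.909 -0.224
outer loop
vertex 1.785 2.022 -3.195
vertex 3.5 2.927 -4.177
vertex 2.553 2.183 -2.643
endloop
endfacet
facet normal -0.485 -0.381 0.787
outer loop
vertex 1.785 2.022 -3.195
vertex 2.553 2.183 -2.643
vertex 1.877 2.858 -2.733
endloop
endfacet
facet normal 0.485 0.382 -0.787
outer loop
vertex 3.5 2.927 -4.177
vertex 2.823 3.602 -4.267
vertex 3.592 3.763 -3.715
endloop
endfacet
facet normal 0.869 -0.309 0.386
outer loop
vertex 3.5 2.927 -4.177
vertex 3.592 3.763 -3.715
vertex 2.553 2.183 -2.643
endloop
endfacet
facet normal 0.869 -0.309 0.387
outer loop
vertex 2.553 2.183 -2.643
vertex 3.592 3.763 -3.715
vertex 2.645 3.02 -2.181
endloop
endfacet
facet normal -0.485 -0.381 0.787
outer loop
vertex 2.553 2.183 -2.643
vertex 2.645 3.02 -2.181
vertex 1.877 2.858 -2.733
endloop
endfacet
facet normal -0.110 0.074 0.991
outer loop
vertex 0.959 3.689 -0.944
vertex 0.294 2.666 -0.942
vertex 1.504 2.607 -0.803
endloop
endfacet
facet normal 0.510 0.359 0.782
outer loop
vertex 0.959 3.689 -0.944
vertex 1.504 2.607 -0.803
vertex 2.008 3.456 -1.521
endloop
endfacet
facet normal 0.366 0.877 0.312
outer loop
vertex 0.959 3.689 -0.944
vertex 2.008 3.456 -1.521
vertex 1.108 4.039 -2.102
endloop
endfacet
facet normal -0.342 0.911 0.231
outer loop
vertex 0.959 3.689 -0.944
vertex 1.108 4.039 -2.102
vertex 0.049 3.551 -1.744
endloop
endfacet
facet normal -0.636 0.414 0.651
outer loop
vertex 0.959 3.689 -0.944
vertex 0.049 3.551 -1.744
vertex 0.294 2.666 -0.942
endloop
endfacet
facet normal 0.883 -0.148 0.445
outer loop
vertex 2.008 3.456 -1.521
vertex 1.504 2.607 -0.803
vertex 1.991 2.289 -1.876
endloop
endfacet
facet normal -0.120 -0.610 0.783
outer loop
vertex 1.504 2.607 -0.803
vertex 0.294 2.666 -0.942
vertex 0.932 1.801 -1.518
endloop
endfacet
facet normal -0.971 -0.057 0.234
outer loop
vertex 0.294 2.666 -0.942
vertex 0.049 3.551 -1.744
vertex 0.032 2.384 -2.099
endloop
endfacet
facet normal -0.495 0.746 -0.446
outer loop
vertex 0.049 3.551 -1.744
vertex 1.108 4.039 -2.102
vertex 0.536 3.233 -2.817
endloop
endfacet
facet normal 0.651 0.690 -0.316
outer loop
vertex 1.108 4.039 -2.102
vertex 2.008 3.456 -1.521
vertex 1.746 3.174 -2.678
endloop
endfacet
facet normal 0.342 -0.911 -0.231
outer loop
vertex 1.081 2.151 -2.676
vertex 1.991 2.289 -1.876
vertex 0.932 1.801 -1.518
endloop
endfacet
facet normal -0.366 -0.877 -0.312
outer loop
vertex 1.081 2.151 -2.676
vertex 0.932 1.801 -1.518
vertex 0.032 2.384 -2.099
endloop
endfacet
facet normal -0.510 -0.359 -0.782
outer loop
vertex 1.081 2.151 -2.676
vertex 0.032 2.384 -2.099
vertex 0.536 3.233 -2.817
endloop
endfacet
facet normal 0.110 -0.074 -0.991
outer loop
vertex 1.081 2.151 -2.676
vertex 0.536 3.233 -2.817
vertex 1.746 3.174 -2.678
endloop
endfacet
facet normal 0.636 -0.414 -0.651
outer loop
vertex 1.081 2.151 -2.676
vertex 1.746 3.174 -2.678
vertex 1.991 2.289 -1.876
endloop
endfacet
facet normal 0.495 -0.746 0.446
outer loop
vertex 0.932 1.801 -1.518
vertex 1.991 2.289 -1.876
vertex 1.504 2.607 -0.803
endloop
endfacet
facet normal -0.651 -0.690 0.316
outer loop
vertex 0.032 2.384 -2.099
vertex 0.932 1.801 -1.518
vertex 0.294 2.666 -0.942
endloop
endfacet
facet normal -0.883 0.148 -0.445
outer loop
vertex 0.536 3.233 -2.817
vertex 0.032 2.384 -2.099
vertex 0.049 3.551 -1.744
endloop
endfacet
facet normal 0.120 0.610 -0.783
outer loop
vertex 1.746 3.174 -2.678
vertex 0.536 3.233 -2.817
vertex 1.108 4.039 -2.102
endloop
endfacet
facet normal 0.971 0.057 -0.234
outer loop
vertex 1.991 2.289 -1.876
vertex 1.746 3.174 -2.678
vertex 2.008 3.456 -1.521
endloop
endfacet

endsolid


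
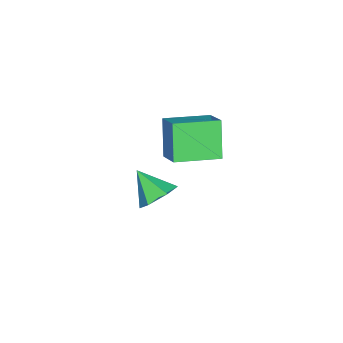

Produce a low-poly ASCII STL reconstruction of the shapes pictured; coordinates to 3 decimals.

solid 
facet normal -0.445 -0.232 0.865
outer loop
vertex 4.085 0.883 2.693
vertex 2.984 2.172 2.472
vertex 3.358 0.164 2.126
endloop
endfacet
facet normal 0.644 -0.754 0.129
outer loop
vertex 4.056 0.528 0.768
vertex 4.085 0.883 2.693
vertex 3.358 0.164 2.126
endloop
endfacet
facet normal -0.445 -0.232 0.865
outer loop
vertex 3.358 0.164 2.126
vertex 2.984 2.172 2.472
vertex 2.256 1.453 1.905
endloop
endfacet
facet normal -0.622 -0.615 -0.485
outer loop
vertex 2.256 1.453 1.905
vertex 4.056 0.528 0.768
vertex 3.358 0.164 2.126
endloop
endfacet
facet normal 0.622 0.615 0.485
outer loop
vertex 4.085 0.883 2.693
vertex 3.682 2.536 1.114
vertex 2.984 2.172 2.472
endloop
endfacet
facet normal 0.644 -0.754 0.129
outer loop
vertex 4.784 1.247 1.335
vertex 4.085 0.883 2.693
vertex 4.056 0.528 0.768
endloop
endfacet
facet normal 0.622 0.615 0.485
outer loop
vertex 4.784 1.247 1.335
vertex 3.682 2.536 1.114
vertex 4.085 0.883 2.693
endloop
endfacet
facet normal -0.644 0.754 -0.129
outer loop
vertex 2.984 2.172 2.472
vertex 3.682 2.536 1.114
vertex 2.256 1.453 1.905
endloop
endfacet
facet normal -0.622 -0.615 -0.485
outer loop
vertex 2.955 1.817 0.547
vertex 4.056 0.528 0.768
vertex 2.256 1.453 1.905
endloop
endfacet
facet normal -0.644 0.754 -0.130
outer loop
vertex 2.256 1.453 1.905
vertex 3.682 2.536 1.114
vertex 2.955 1.817 0.547
endloop
endfacet
facet normal 0.445 0.232 -0.865
outer loop
vertex 2.955 1.817 0.547
vertex 4.784 1.247 1.335
vertex 4.056 0.528 0.768
endloop
endfacet
facet normal 0.445 0.232 -0.865
outer loop
vertex 3.682 2.536 1.114
vertex 4.784 1.247 1.335
vertex 2.955 1.817 0.547
endloop
endfacet
facet normal 0.222 0.727 -0.650
outer loop
vertex 3.529 0.421 -1.836
vertex 3.262 -0.042 -2.445
vertex 2.751 0.457 -2.061
endloop
endfacet
facet normal -0.255 0.278 0.926
outer loop
vertex 3.529 0.421 -1.836
vertex 2.751 0.457 -2.061
vertex 2.958 -1.038 -1.555
endloop
endfacet
facet normal 0.222 0.727 -0.650
outer loop
vertex 2.751 0.457 -2.061
vertex 3.262 -0.042 -2.445
vertex 2.484 -0.006 -2.67
endloop
endfacet
facet normal -0.918 0.007 0.397
outer loop
vertex 2.751 0.457 -2.061
vertex 2.484 -0.006 -2.67
vertex 2.958 -1.038 -1.555
endloop
endfacet
facet normal 0.221 0.728 -0.649
outer loop
vertex 2.484 -0.006 -2.67
vertex 3.262 -0.042 -2.445
vertex 2.995 -0.504 -3.054
endloop
endfacet
facet normal -0.763 -0.603 -0.234
outer loop
vertex 2.484 -0.006 -2.67
vertex 2.995 -0.504 -3.054
vertex 2.958 -1.038 -1.555
endloop
endfacet
facet normal 0.222 0.728 -0.649
outer loop
vertex 2.995 -0.504 -3.054
vertex 3.262 -0.042 -2.445
vertex 3.772 -0.54 -2.829
endloop
endfacet
facet normal 0.053 -0.941 -0.334
outer loop
vertex 2.995 -0.504 -3.054
vertex 3.772 -0.54 -2.829
vertex 2.958 -1.038 -1.555
endloop
endfacet
facet normal 0.221 0.727 -0.650
outer loop
vertex 3.772 -0.54 -2.829
vertex 3.262 -0.042 -2.445
vertex 4.039 -0.077 -2.22
endloop
endfacet
facet normal 0.716 -0.670 0.196
outer loop
vertex 3.772 -0.54 -2.829
vertex 4.039 -0.077 -2.22
vertex 2.958 -1.038 -1.555
endloop
endfacet
facet normal 0.221 0.727 -0.650
outer loop
vertex 4.039 -0.077 -2.22
vertex 3.262 -0.042 -2.445
vertex 3.529 0.421 -1.836
endloop
endfacet
facet normal 0.562 -0.061 0.825
outer loop
vertex 4.039 -0.077 -2.22
vertex 3.529 0.421 -1.836
vertex 2.958 -1.038 -1.555
endloop
endfacet

endsolid


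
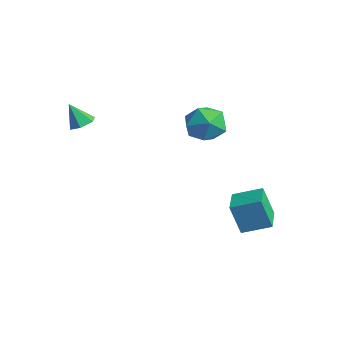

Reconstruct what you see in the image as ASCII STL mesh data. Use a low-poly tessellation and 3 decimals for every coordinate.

solid 
facet normal 0.319 0.349 -0.881
outer loop
vertex -2.649 -0.828 1.303
vertex -3.067 -1.032 1.071
vertex -3.084 -0.547 1.257
endloop
endfacet
facet normal 0.278 0.559 0.781
outer loop
vertex -2.649 -0.828 1.303
vertex -3.084 -0.547 1.257
vertex -3.393 -1.388 1.969
endloop
endfacet
facet normal 0.319 0.349 -0.881
outer loop
vertex -3.084 -0.547 1.257
vertex -3.067 -1.032 1.071
vertex -3.502 -0.75 1.025
endloop
endfacet
facet normal -0.587 0.638 0.499
outer loop
vertex -3.084 -0.547 1.257
vertex -3.502 -0.75 1.025
vertex -3.393 -1.388 1.969
endloop
endfacet
facet normal 0.320 0.350 -0.880
outer loop
vertex -3.502 -0.75 1.025
vertex -3.067 -1.032 1.071
vertex -3.486 -1.235 0.838
endloop
endfacet
facet normal -0.995 -0.061 0.074
outer loop
vertex -3.502 -0.75 1.025
vertex -3.486 -1.235 0.838
vertex -3.393 -1.388 1.969
endloop
endfacet
facet normal 0.320 0.350 -0.880
outer loop
vertex -3.486 -1.235 0.838
vertex -3.067 -1.032 1.071
vertex -3.051 -1.517 0.884
endloop
endfacet
facet normal -0.537 -0.840 -0.069
outer loop
vertex -3.486 -1.235 0.838
vertex -3.051 -1.517 0.884
vertex -3.393 -1.388 1.969
endloop
endfacet
facet normal 0.318 0.350 -0.881
outer loop
vertex -3.051 -1.517 0.884
vertex -3.067 -1.032 1.071
vertex -2.633 -1.313 1.116
endloop
endfacet
facet normal 0.330 -0.919 0.213
outer loop
vertex -3.051 -1.517 0.884
vertex -2.633 -1.313 1.116
vertex -3.393 -1.388 1.969
endloop
endfacet
facet normal 0.318 0.350 -0.881
outer loop
vertex -2.633 -1.313 1.116
vertex -3.067 -1.032 1.071
vertex -2.649 -0.828 1.303
endloop
endfacet
facet normal 0.738 -0.222 0.638
outer loop
vertex -2.633 -1.313 1.116
vertex -2.649 -0.828 1.303
vertex -3.393 -1.388 1.969
endloop
endfacet
facet normal -0.199 0.859 0.472
outer loop
vertex -1.913 4.024 0.491
vertex -2.397 3.579 1.096
vertex -1.523 3.708 1.23
endloop
endfacet
facet normal 0.437 0.887 0.149
outer loop
vertex -1.913 4.024 0.491
vertex -1.523 3.708 1.23
vertex -1.109 3.636 0.441
endloop
endfacet
facet normal 0.336 0.767 -0.547
outer loop
vertex -1.913 4.024 0.491
vertex -1.109 3.636 0.441
vertex -1.727 3.463 -0.181
endloop
endfacet
facet normal -0.362 0.664 -0.654
outer loop
vertex -1.913 4.024 0.491
vertex -1.727 3.463 -0.181
vertex -2.523 3.428 0.224
endloop
endfacet
facet normal -0.693 0.720 -0.025
outer loop
vertex -1.913 4.024 0.491
vertex -2.523 3.428 0.224
vertex -2.397 3.579 1.096
endloop
endfacet
facet normal 0.840 0.358 0.408
outer loop
vertex -1.109 3.636 0.441
vertex -1.523 3.708 1.23
vertex -1.097 2.952 1.016
endloop
endfacet
facet normal -0.189 0.313 0.931
outer loop
vertex -1.523 3.708 1.23
vertex -2.397 3.579 1.096
vertex -1.893 2.917 1.421
endloop
endfacet
facet normal -0.988 0.090 0.127
outer loop
vertex -2.397 3.579 1.096
vertex -2.523 3.428 0.224
vertex -2.511 2.744 0.799
endloop
endfacet
facet normal -0.453 -0.003 -0.891
outer loop
vertex -2.523 3.428 0.224
vertex -1.727 3.463 -0.181
vertex -2.097 2.672 0.01
endloop
endfacet
facet normal 0.677 0.163 -0.718
outer loop
vertex -1.727 3.463 -0.181
vertex -1.109 3.636 0.441
vertex -1.223 2.801 0.144
endloop
endfacet
facet normal 0.362 -0.664 0.654
outer loop
vertex -1.707 2.356 0.749
vertex -1.097 2.952 1.016
vertex -1.893 2.917 1.421
endloop
endfacet
facet normal -0.336 -0.767 0.547
outer loop
vertex -1.707 2.356 0.749
vertex -1.893 2.917 1.421
vertex -2.511 2.744 0.799
endloop
endfacet
facet normal -0.437 -0.887 -0.149
outer loop
vertex -1.707 2.356 0.749
vertex -2.511 2.744 0.799
vertex -2.097 2.672 0.01
endloop
endfacet
facet normal 0.199 -0.859 -0.472
outer loop
vertex -1.707 2.356 0.749
vertex -2.097 2.672 0.01
vertex -1.223 2.801 0.144
endloop
endfacet
facet normal 0.693 -0.720 0.025
outer loop
vertex -1.707 2.356 0.749
vertex -1.223 2.801 0.144
vertex -1.097 2.952 1.016
endloop
endfacet
facet normal 0.453 0.003 0.891
outer loop
vertex -1.893 2.917 1.421
vertex -1.097 2.952 1.016
vertex -1.523 3.708 1.23
endloop
endfacet
facet normal -0.677 -0.163 0.718
outer loop
vertex -2.511 2.744 0.799
vertex -1.893 2.917 1.421
vertex -2.397 3.579 1.096
endloop
endfacet
facet normal -0.840 -0.358 -0.408
outer loop
vertex -2.097 2.672 0.01
vertex -2.511 2.744 0.799
vertex -2.523 3.428 0.224
endloop
endfacet
facet normal 0.189 -0.313 -0.931
outer loop
vertex -1.223 2.801 0.144
vertex -2.097 2.672 0.01
vertex -1.727 3.463 -0.181
endloop
endfacet
facet normal 0.988 -0.090 -0.127
outer loop
vertex -1.097 2.952 1.016
vertex -1.223 2.801 0.144
vertex -1.109 3.636 0.441
endloop
endfacet
facet normal -0.831 0.555 -0.032
outer loop
vertex 0.429 3.02 -1.851
vertex 1.013 3.916 -1.487
vertex 0.688 3.338 -3.053
endloop
endfacet
facet normal -0.517 -0.793 -0.321
outer loop
vertex 1.727 2.644 -3.013
vertex 0.429 3.02 -1.851
vertex 0.688 3.338 -3.053
endloop
endfacet
facet normal -0.831 0.556 -0.033
outer loop
vertex 0.688 3.338 -3.053
vertex 1.013 3.916 -1.487
vertex 1.273 4.234 -2.689
endloop
endfacet
facet normal 0.204 0.251 -0.946
outer loop
vertex 1.273 4.234 -2.689
vertex 1.727 2.644 -3.013
vertex 0.688 3.338 -3.053
endloop
endfacet
facet normal -0.204 -0.251 0.946
outer loop
vertex 0.429 3.02 -1.851
vertex 2.052 3.222 -1.447
vertex 1.013 3.916 -1.487
endloop
endfacet
facet normal -0.518 -0.793 -0.322
outer loop
vertex 1.467 2.326 -1.811
vertex 0.429 3.02 -1.851
vertex 1.727 2.644 -3.013
endloop
endfacet
facet normal -0.204 -0.251 0.946
outer loop
vertex 1.467 2.326 -1.811
vertex 2.052 3.222 -1.447
vertex 0.429 3.02 -1.851
endloop
endfacet
facet normal 0.517 0.793 0.322
outer loop
vertex 1.013 3.916 -1.487
vertex 2.052 3.222 -1.447
vertex 1.273 4.234 -2.689
endloop
endfacet
facet normal 0.204 0.251 -0.946
outer loop
vertex 2.311 3.54 -2.649
vertex 1.727 2.644 -3.013
vertex 1.273 4.234 -2.689
endloop
endfacet
facet normal 0.518 0.793 0.321
outer loop
vertex 1.273 4.234 -2.689
vertex 2.052 3.222 -1.447
vertex 2.311 3.54 -2.649
endloop
endfacet
facet normal 0.831 -0.555 0.033
outer loop
vertex 2.311 3.54 -2.649
vertex 1.467 2.326 -1.811
vertex 1.727 2.644 -3.013
endloop
endfacet
facet normal 0.831 -0.556 0.032
outer loop
vertex 2.052 3.222 -1.447
vertex 1.467 2.326 -1.811
vertex 2.311 3.54 -2.649
endloop
endfacet

endsolid


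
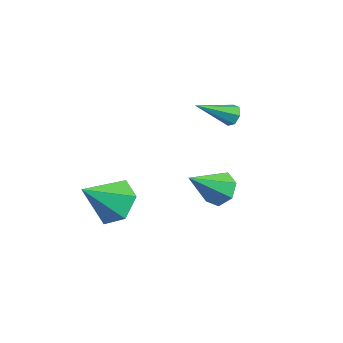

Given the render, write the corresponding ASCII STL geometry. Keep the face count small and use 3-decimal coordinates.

solid 
facet normal 0.439 0.710 -0.551
outer loop
vertex -1.446 2.824 3.303
vertex -1.854 3.137 3.381
vertex -1.421 3.091 3.667
endloop
endfacet
facet normal 0.761 -0.546 0.349
outer loop
vertex -1.446 2.824 3.303
vertex -1.421 3.091 3.667
vertex -2.666 1.823 4.399
endloop
endfacet
facet normal 0.439 0.711 -0.550
outer loop
vertex -1.421 3.091 3.667
vertex -1.854 3.137 3.381
vertex -1.723 3.392 3.815
endloop
endfacet
facet normal 0.474 0.043 0.880
outer loop
vertex -1.421 3.091 3.667
vertex -1.723 3.392 3.815
vertex -2.666 1.823 4.399
endloop
endfacet
facet normal 0.438 0.711 -0.550
outer loop
vertex -1.723 3.392 3.815
vertex -1.854 3.137 3.381
vertex -2.123 3.501 3.637
endloop
endfacet
facet normal -0.250 0.466 0.848
outer loop
vertex -1.723 3.392 3.815
vertex -2.123 3.501 3.637
vertex -2.666 1.823 4.399
endloop
endfacet
facet normal 0.440 0.711 -0.548
outer loop
vertex -2.123 3.501 3.637
vertex -1.854 3.137 3.381
vertex -2.32 3.337 3.266
endloop
endfacet
facet normal -0.869 0.408 0.281
outer loop
vertex -2.123 3.501 3.637
vertex -2.32 3.337 3.266
vertex -2.666 1.823 4.399
endloop
endfacet
facet normal 0.440 0.710 -0.549
outer loop
vertex -2.32 3.337 3.266
vertex -1.854 3.137 3.381
vertex -2.166 3.022 2.982
endloop
endfacet
facet normal -0.913 -0.088 -0.397
outer loop
vertex -2.32 3.337 3.266
vertex -2.166 3.022 2.982
vertex -2.666 1.823 4.399
endloop
endfacet
facet normal 0.440 0.710 -0.549
outer loop
vertex -2.166 3.022 2.982
vertex -1.854 3.137 3.381
vertex -1.777 2.794 2.999
endloop
endfacet
facet normal -0.351 -0.650 -0.674
outer loop
vertex -2.166 3.022 2.982
vertex -1.777 2.794 2.999
vertex -2.666 1.823 4.399
endloop
endfacet
facet normal 0.440 0.710 -0.549
outer loop
vertex -1.777 2.794 2.999
vertex -1.854 3.137 3.381
vertex -1.446 2.824 3.303
endloop
endfacet
facet normal 0.392 -0.854 -0.343
outer loop
vertex -1.777 2.794 2.999
vertex -1.446 2.824 3.303
vertex -2.666 1.823 4.399
endloop
endfacet
facet normal 0.254 0.641 -0.724
outer loop
vertex -2.822 -1.371 0.685
vertex -3.624 -1.772 0.049
vertex -3.828 -0.929 0.724
endloop
endfacet
facet normal 0.176 0.318 0.932
outer loop
vertex -2.822 -1.371 0.685
vertex -3.828 -0.929 0.724
vertex -4.136 -3.068 1.511
endloop
endfacet
facet normal 0.254 0.641 -0.724
outer loop
vertex -3.828 -0.929 0.724
vertex -3.624 -1.772 0.049
vertex -4.63 -1.33 0.088
endloop
endfacet
facet normal -0.683 0.337 0.648
outer loop
vertex -3.828 -0.929 0.724
vertex -4.63 -1.33 0.088
vertex -4.136 -3.068 1.511
endloop
endfacet
facet normal 0.254 0.641 -0.724
outer loop
vertex -4.63 -1.33 0.088
vertex -3.624 -1.772 0.049
vertex -4.426 -2.174 -0.588
endloop
endfacet
facet normal -0.967 -0.254 0.025
outer loop
vertex -4.63 -1.33 0.088
vertex -4.426 -2.174 -0.588
vertex -4.136 -3.068 1.511
endloop
endfacet
facet normal 0.254 0.641 -0.724
outer loop
vertex -4.426 -2.174 -0.588
vertex -3.624 -1.772 0.049
vertex -3.42 -2.616 -0.627
endloop
endfacet
facet normal -0.392 -0.865 -0.314
outer loop
vertex -4.426 -2.174 -0.588
vertex -3.42 -2.616 -0.627
vertex -4.136 -3.068 1.511
endloop
endfacet
facet normal 0.253 0.641 -0.724
outer loop
vertex -3.42 -2.616 -0.627
vertex -3.624 -1.772 0.049
vertex -2.617 -2.215 0.009
endloop
endfacet
facet normal 0.466 -0.884 -0.031
outer loop
vertex -3.42 -2.616 -0.627
vertex -2.617 -2.215 0.009
vertex -4.136 -3.068 1.511
endloop
endfacet
facet normal 0.253 0.641 -0.724
outer loop
vertex -2.617 -2.215 0.009
vertex -3.624 -1.772 0.049
vertex -2.822 -1.371 0.685
endloop
endfacet
facet normal 0.750 -0.293 0.593
outer loop
vertex -2.617 -2.215 0.009
vertex -2.822 -1.371 0.685
vertex -4.136 -3.068 1.511
endloop
endfacet
facet normal 0.222 0.670 -0.708
outer loop
vertex -0.091 0.394 0.643
vertex -0.54 0.957 1.035
vertex 0.258 0.786 1.123
endloop
endfacet
facet normal 0.713 -0.699 0.053
outer loop
vertex -0.091 0.394 0.643
vertex 0.258 0.786 1.123
vertex -0.98 -0.377 2.445
endloop
endfacet
facet normal 0.222 0.670 -0.708
outer loop
vertex 0.258 0.786 1.123
vertex -0.54 0.957 1.035
vertex 0.006 1.307 1.537
endloop
endfacet
facet normal 0.775 -0.119 0.621
outer loop
vertex 0.258 0.786 1.123
vertex 0.006 1.307 1.537
vertex -0.98 -0.377 2.445
endloop
endfacet
facet normal 0.221 0.670 -0.708
outer loop
vertex 0.006 1.307 1.537
vertex -0.54 0.957 1.035
vertex -0.657 1.564 1.573
endloop
endfacet
facet normal 0.195 0.375 0.906
outer loop
vertex 0.006 1.307 1.537
vertex -0.657 1.564 1.573
vertex -0.98 -0.377 2.445
endloop
endfacet
facet normal 0.222 0.670 -0.708
outer loop
vertex -0.657 1.564 1.573
vertex -0.54 0.957 1.035
vertex -1.231 1.364 1.204
endloop
endfacet
facet normal -0.590 0.411 0.695
outer loop
vertex -0.657 1.564 1.573
vertex -1.231 1.364 1.204
vertex -0.98 -0.377 2.445
endloop
endfacet
facet normal 0.221 0.670 -0.709
outer loop
vertex -1.231 1.364 1.204
vertex -0.54 0.957 1.035
vertex -1.285 0.857 0.708
endloop
endfacet
facet normal -0.988 -0.038 0.147
outer loop
vertex -1.231 1.364 1.204
vertex -1.285 0.857 0.708
vertex -0.98 -0.377 2.445
endloop
endfacet
facet normal 0.221 0.670 -0.709
outer loop
vertex -1.285 0.857 0.708
vertex -0.54 0.957 1.035
vertex -0.777 0.425 0.458
endloop
endfacet
facet normal -0.700 -0.634 -0.328
outer loop
vertex -1.285 0.857 0.708
vertex -0.777 0.425 0.458
vertex -0.98 -0.377 2.445
endloop
endfacet
facet normal 0.221 0.670 -0.709
outer loop
vertex -0.777 0.425 0.458
vertex -0.54 0.957 1.035
vertex -0.091 0.394 0.643
endloop
endfacet
facet normal 0.057 -0.928 -0.369
outer loop
vertex -0.777 0.425 0.458
vertex -0.091 0.394 0.643
vertex -0.98 -0.377 2.445
endloop
endfacet

endsolid


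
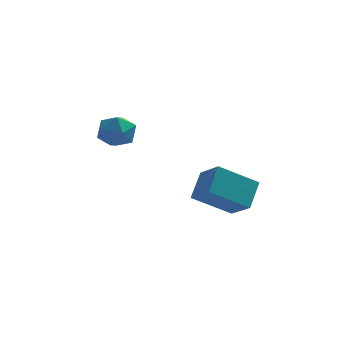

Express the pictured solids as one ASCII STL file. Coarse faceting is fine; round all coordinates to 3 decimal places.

solid 
facet normal -0.423 0.810 0.407
outer loop
vertex -1.632 4.111 2.992
vertex -1.919 3.631 3.648
vertex -1.146 4.01 3.697
endloop
endfacet
facet normal 0.158 0.987 0.033
outer loop
vertex -1.632 4.111 2.992
vertex -1.146 4.01 3.697
vertex -0.783 3.978 2.915
endloop
endfacet
facet normal 0.062 0.767 -0.639
outer loop
vertex -1.632 4.111 2.992
vertex -0.783 3.978 2.915
vertex -1.332 3.579 2.383
endloop
endfacet
facet normal -0.577 0.453 -0.680
outer loop
vertex -1.632 4.111 2.992
vertex -1.332 3.579 2.383
vertex -2.034 3.365 2.836
endloop
endfacet
facet normal -0.877 0.479 -0.033
outer loop
vertex -1.632 4.111 2.992
vertex -2.034 3.365 2.836
vertex -1.919 3.631 3.648
endloop
endfacet
facet normal 0.713 0.631 0.305
outer loop
vertex -0.783 3.978 2.915
vertex -1.146 4.01 3.697
vertex -0.546 3.415 3.524
endloop
endfacet
facet normal -0.226 0.344 0.911
outer loop
vertex -1.146 4.01 3.697
vertex -1.919 3.631 3.648
vertex -1.248 3.201 3.977
endloop
endfacet
facet normal -0.962 -0.190 0.198
outer loop
vertex -1.919 3.631 3.648
vertex -2.034 3.365 2.836
vertex -1.797 2.802 3.445
endloop
endfacet
facet normal -0.476 -0.233 -0.848
outer loop
vertex -2.034 3.365 2.836
vertex -1.332 3.579 2.383
vertex -1.434 2.77 2.663
endloop
endfacet
facet normal 0.559 0.274 -0.782
outer loop
vertex -1.332 3.579 2.383
vertex -0.783 3.978 2.915
vertex -0.661 3.149 2.712
endloop
endfacet
facet normal 0.577 -0.453 0.680
outer loop
vertex -0.948 2.669 3.368
vertex -0.546 3.415 3.524
vertex -1.248 3.201 3.977
endloop
endfacet
facet normal -0.062 -0.767 0.639
outer loop
vertex -0.948 2.669 3.368
vertex -1.248 3.201 3.977
vertex -1.797 2.802 3.445
endloop
endfacet
facet normal -0.158 -0.987 -0.033
outer loop
vertex -0.948 2.669 3.368
vertex -1.797 2.802 3.445
vertex -1.434 2.77 2.663
endloop
endfacet
facet normal 0.423 -0.810 -0.407
outer loop
vertex -0.948 2.669 3.368
vertex -1.434 2.77 2.663
vertex -0.661 3.149 2.712
endloop
endfacet
facet normal 0.877 -0.479 0.033
outer loop
vertex -0.948 2.669 3.368
vertex -0.661 3.149 2.712
vertex -0.546 3.415 3.524
endloop
endfacet
facet normal 0.476 0.233 0.848
outer loop
vertex -1.248 3.201 3.977
vertex -0.546 3.415 3.524
vertex -1.146 4.01 3.697
endloop
endfacet
facet normal -0.559 -0.274 0.782
outer loop
vertex -1.797 2.802 3.445
vertex -1.248 3.201 3.977
vertex -1.919 3.631 3.648
endloop
endfacet
facet normal -0.713 -0.631 -0.305
outer loop
vertex -1.434 2.77 2.663
vertex -1.797 2.802 3.445
vertex -2.034 3.365 2.836
endloop
endfacet
facet normal 0.226 -0.344 -0.911
outer loop
vertex -0.661 3.149 2.712
vertex -1.434 2.77 2.663
vertex -1.332 3.579 2.383
endloop
endfacet
facet normal 0.962 0.190 -0.198
outer loop
vertex -0.546 3.415 3.524
vertex -0.661 3.149 2.712
vertex -0.783 3.978 2.915
endloop
endfacet
facet normal -0.802 -0.297 0.518
outer loop
vertex 2.497 0.708 1.194
vertex 2.755 1.663 2.142
vertex 1.749 1.57 0.53
endloop
endfacet
facet normal -0.188 -0.697 -0.692
outer loop
vertex 3.225 2.117 -0.422
vertex 2.497 0.708 1.194
vertex 1.749 1.57 0.53
endloop
endfacet
facet normal -0.802 -0.298 0.518
outer loop
vertex 1.749 1.57 0.53
vertex 2.755 1.663 2.142
vertex 2.007 2.524 1.478
endloop
endfacet
facet normal -0.566 0.653 -0.503
outer loop
vertex 2.007 2.524 1.478
vertex 3.225 2.117 -0.422
vertex 1.749 1.57 0.53
endloop
endfacet
facet normal 0.566 -0.653 0.503
outer loop
vertex 2.497 0.708 1.194
vertex 4.231 2.21 1.19
vertex 2.755 1.663 2.142
endloop
endfacet
facet normal -0.188 -0.697 -0.692
outer loop
vertex 3.973 1.256 0.242
vertex 2.497 0.708 1.194
vertex 3.225 2.117 -0.422
endloop
endfacet
facet normal 0.567 -0.653 0.503
outer loop
vertex 3.973 1.256 0.242
vertex 4.231 2.21 1.19
vertex 2.497 0.708 1.194
endloop
endfacet
facet normal 0.188 0.697 0.692
outer loop
vertex 2.755 1.663 2.142
vertex 4.231 2.21 1.19
vertex 2.007 2.524 1.478
endloop
endfacet
facet normal -0.567 0.652 -0.503
outer loop
vertex 3.483 3.072 0.526
vertex 3.225 2.117 -0.422
vertex 2.007 2.524 1.478
endloop
endfacet
facet normal 0.188 0.697 0.692
outer loop
vertex 2.007 2.524 1.478
vertex 4.231 2.21 1.19
vertex 3.483 3.072 0.526
endloop
endfacet
facet normal 0.802 0.297 -0.518
outer loop
vertex 3.483 3.072 0.526
vertex 3.973 1.256 0.242
vertex 3.225 2.117 -0.422
endloop
endfacet
facet normal 0.802 0.297 -0.518
outer loop
vertex 4.231 2.21 1.19
vertex 3.973 1.256 0.242
vertex 3.483 3.072 0.526
endloop
endfacet

endsolid


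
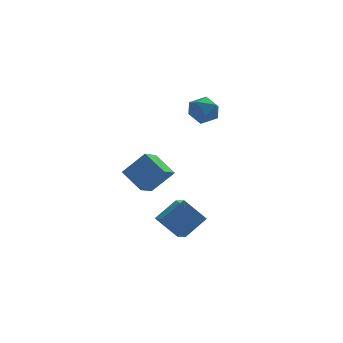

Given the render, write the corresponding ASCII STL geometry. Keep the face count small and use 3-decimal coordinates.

solid 
facet normal -0.711 -0.455 -0.536
outer loop
vertex -2.285 -4.31 -3.943
vertex -3.317 -4.041 -2.804
vertex -2.563 -3.297 -4.435
endloop
endfacet
facet normal 0.661 -0.173 -0.730
outer loop
vertex -1.503 -2.619 -3.636
vertex -2.285 -4.31 -3.943
vertex -2.563 -3.297 -4.435
endloop
endfacet
facet normal -0.711 -0.454 -0.536
outer loop
vertex -2.563 -3.297 -4.435
vertex -3.317 -4.041 -2.804
vertex -3.594 -3.027 -3.296
endloop
endfacet
facet normal -0.239 0.874 -0.424
outer loop
vertex -3.594 -3.027 -3.296
vertex -1.503 -2.619 -3.636
vertex -2.563 -3.297 -4.435
endloop
endfacet
facet normal 0.240 -0.874 0.423
outer loop
vertex -2.285 -4.31 -3.943
vertex -2.257 -3.363 -2.005
vertex -3.317 -4.041 -2.804
endloop
endfacet
facet normal 0.661 -0.173 -0.730
outer loop
vertex -1.226 -3.633 -3.144
vertex -2.285 -4.31 -3.943
vertex -1.503 -2.619 -3.636
endloop
endfacet
facet normal 0.239 -0.874 0.424
outer loop
vertex -1.226 -3.633 -3.144
vertex -2.257 -3.363 -2.005
vertex -2.285 -4.31 -3.943
endloop
endfacet
facet normal -0.661 0.174 0.730
outer loop
vertex -3.317 -4.041 -2.804
vertex -2.257 -3.363 -2.005
vertex -3.594 -3.027 -3.296
endloop
endfacet
facet normal -0.239 0.874 -0.423
outer loop
vertex -2.535 -2.35 -2.497
vertex -1.503 -2.619 -3.636
vertex -3.594 -3.027 -3.296
endloop
endfacet
facet normal -0.661 0.173 0.730
outer loop
vertex -3.594 -3.027 -3.296
vertex -2.257 -3.363 -2.005
vertex -2.535 -2.35 -2.497
endloop
endfacet
facet normal 0.711 0.455 0.537
outer loop
vertex -2.535 -2.35 -2.497
vertex -1.226 -3.633 -3.144
vertex -1.503 -2.619 -3.636
endloop
endfacet
facet normal 0.711 0.455 0.536
outer loop
vertex -2.257 -3.363 -2.005
vertex -1.226 -3.633 -3.144
vertex -2.535 -2.35 -2.497
endloop
endfacet
facet normal -0.121 0.798 -0.590
outer loop
vertex -0.295 3.269 0.496
vertex -1.197 3.286 0.704
vertex -0.594 3.76 1.222
endloop
endfacet
facet normal 0.535 0.786 -0.311
outer loop
vertex -0.295 3.269 0.496
vertex -0.594 3.76 1.222
vertex 0.181 3.259 1.29
endloop
endfacet
facet normal 0.846 0.173 -0.505
outer loop
vertex -0.295 3.269 0.496
vertex 0.181 3.259 1.29
vertex 0.057 2.475 0.814
endloop
endfacet
facet normal 0.381 -0.193 -0.904
outer loop
vertex -0.295 3.269 0.496
vertex 0.057 2.475 0.814
vertex -0.794 2.491 0.452
endloop
endfacet
facet normal -0.217 0.193 -0.957
outer loop
vertex -0.295 3.269 0.496
vertex -0.794 2.491 0.452
vertex -1.197 3.286 0.704
endloop
endfacet
facet normal 0.473 0.785 0.400
outer loop
vertex 0.181 3.259 1.29
vertex -0.594 3.76 1.222
vertex -0.426 3.269 1.988
endloop
endfacet
facet normal -0.590 0.806 -0.050
outer loop
vertex -0.594 3.76 1.222
vertex -1.197 3.286 0.704
vertex -1.277 3.285 1.626
endloop
endfacet
facet normal -0.744 -0.173 -0.645
outer loop
vertex -1.197 3.286 0.704
vertex -0.794 2.491 0.452
vertex -1.401 2.501 1.15
endloop
endfacet
facet normal 0.223 -0.798 -0.560
outer loop
vertex -0.794 2.491 0.452
vertex 0.057 2.475 0.814
vertex -0.626 2.0 1.218
endloop
endfacet
facet normal 0.975 -0.205 0.084
outer loop
vertex 0.057 2.475 0.814
vertex 0.181 3.259 1.29
vertex -0.023 2.474 1.736
endloop
endfacet
facet normal -0.381 0.193 0.904
outer loop
vertex -0.925 2.491 1.944
vertex -0.426 3.269 1.988
vertex -1.277 3.285 1.626
endloop
endfacet
facet normal -0.846 -0.173 0.505
outer loop
vertex -0.925 2.491 1.944
vertex -1.277 3.285 1.626
vertex -1.401 2.501 1.15
endloop
endfacet
facet normal -0.535 -0.786 0.311
outer loop
vertex -0.925 2.491 1.944
vertex -1.401 2.501 1.15
vertex -0.626 2.0 1.218
endloop
endfacet
facet normal 0.121 -0.798 0.590
outer loop
vertex -0.925 2.491 1.944
vertex -0.626 2.0 1.218
vertex -0.023 2.474 1.736
endloop
endfacet
facet normal 0.217 -0.193 0.957
outer loop
vertex -0.925 2.491 1.944
vertex -0.023 2.474 1.736
vertex -0.426 3.269 1.988
endloop
endfacet
facet normal -0.223 0.798 0.560
outer loop
vertex -1.277 3.285 1.626
vertex -0.426 3.269 1.988
vertex -0.594 3.76 1.222
endloop
endfacet
facet normal -0.975 0.205 -0.084
outer loop
vertex -1.401 2.501 1.15
vertex -1.277 3.285 1.626
vertex -1.197 3.286 0.704
endloop
endfacet
facet normal -0.473 -0.785 -0.400
outer loop
vertex -0.626 2.0 1.218
vertex -1.401 2.501 1.15
vertex -0.794 2.491 0.452
endloop
endfacet
facet normal 0.590 -0.806 0.050
outer loop
vertex -0.023 2.474 1.736
vertex -0.626 2.0 1.218
vertex 0.057 2.475 0.814
endloop
endfacet
facet normal 0.744 0.173 0.645
outer loop
vertex -0.426 3.269 1.988
vertex -0.023 2.474 1.736
vertex 0.181 3.259 1.29
endloop
endfacet
facet normal -0.541 0.657 0.525
outer loop
vertex -4.798 1.454 -2.246
vertex -3.656 1.421 -1.028
vertex -4.177 2.411 -2.803
endloop
endfacet
facet normal -0.684 0.020 -0.729
outer loop
vertex -3.344 1.399 -3.612
vertex -4.798 1.454 -2.246
vertex -4.177 2.411 -2.803
endloop
endfacet
facet normal -0.541 0.657 0.525
outer loop
vertex -4.177 2.411 -2.803
vertex -3.656 1.421 -1.028
vertex -3.035 2.378 -1.585
endloop
endfacet
facet normal 0.490 0.754 -0.439
outer loop
vertex -3.035 2.378 -1.585
vertex -3.344 1.399 -3.612
vertex -4.177 2.411 -2.803
endloop
endfacet
facet normal -0.490 -0.754 0.439
outer loop
vertex -4.798 1.454 -2.246
vertex -2.823 0.409 -1.837
vertex -3.656 1.421 -1.028
endloop
endfacet
facet normal -0.684 0.020 -0.729
outer loop
vertex -3.965 0.442 -3.055
vertex -4.798 1.454 -2.246
vertex -3.344 1.399 -3.612
endloop
endfacet
facet normal -0.490 -0.754 0.439
outer loop
vertex -3.965 0.442 -3.055
vertex -2.823 0.409 -1.837
vertex -4.798 1.454 -2.246
endloop
endfacet
facet normal 0.684 -0.020 0.729
outer loop
vertex -3.656 1.421 -1.028
vertex -2.823 0.409 -1.837
vertex -3.035 2.378 -1.585
endloop
endfacet
facet normal 0.490 0.754 -0.439
outer loop
vertex -2.202 1.366 -2.394
vertex -3.344 1.399 -3.612
vertex -3.035 2.378 -1.585
endloop
endfacet
facet normal 0.684 -0.020 0.729
outer loop
vertex -3.035 2.378 -1.585
vertex -2.823 0.409 -1.837
vertex -2.202 1.366 -2.394
endloop
endfacet
facet normal 0.541 -0.657 -0.525
outer loop
vertex -2.202 1.366 -2.394
vertex -3.965 0.442 -3.055
vertex -3.344 1.399 -3.612
endloop
endfacet
facet normal 0.541 -0.657 -0.525
outer loop
vertex -2.823 0.409 -1.837
vertex -3.965 0.442 -3.055
vertex -2.202 1.366 -2.394
endloop
endfacet

endsolid


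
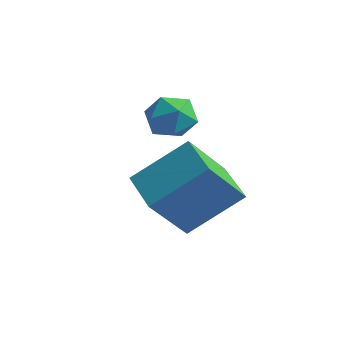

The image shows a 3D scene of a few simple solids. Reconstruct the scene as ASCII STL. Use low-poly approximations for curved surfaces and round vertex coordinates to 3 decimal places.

solid 
facet normal -0.809 -0.001 0.587
outer loop
vertex -3.686 0.115 -1.611
vertex -3.868 -0.735 -1.863
vertex -3.345 -0.579 -1.142
endloop
endfacet
facet normal -0.302 0.427 0.852
outer loop
vertex -3.686 0.115 -1.611
vertex -3.345 -0.579 -1.142
vertex -2.83 0.142 -1.321
endloop
endfacet
facet normal -0.150 0.922 0.358
outer loop
vertex -3.686 0.115 -1.611
vertex -2.83 0.142 -1.321
vertex -3.034 0.432 -2.153
endloop
endfacet
facet normal -0.564 0.798 -0.211
outer loop
vertex -3.686 0.115 -1.611
vertex -3.034 0.432 -2.153
vertex -3.676 -0.11 -2.487
endloop
endfacet
facet normal -0.971 0.229 -0.070
outer loop
vertex -3.686 0.115 -1.611
vertex -3.676 -0.11 -2.487
vertex -3.868 -0.735 -1.863
endloop
endfacet
facet normal 0.284 0.035 0.958
outer loop
vertex -2.83 0.142 -1.321
vertex -3.345 -0.579 -1.142
vertex -2.484 -0.69 -1.393
endloop
endfacet
facet normal -0.537 -0.656 0.531
outer loop
vertex -3.345 -0.579 -1.142
vertex -3.868 -0.735 -1.863
vertex -3.126 -1.232 -1.727
endloop
endfacet
facet normal -0.797 -0.286 -0.531
outer loop
vertex -3.868 -0.735 -1.863
vertex -3.676 -0.11 -2.487
vertex -3.33 -0.942 -2.559
endloop
endfacet
facet normal -0.140 0.634 -0.760
outer loop
vertex -3.676 -0.11 -2.487
vertex -3.034 0.432 -2.153
vertex -2.815 -0.221 -2.738
endloop
endfacet
facet normal 0.529 0.833 0.161
outer loop
vertex -3.034 0.432 -2.153
vertex -2.83 0.142 -1.321
vertex -2.292 -0.065 -2.017
endloop
endfacet
facet normal 0.564 -0.798 0.211
outer loop
vertex -2.474 -0.915 -2.269
vertex -2.484 -0.69 -1.393
vertex -3.126 -1.232 -1.727
endloop
endfacet
facet normal 0.150 -0.922 -0.358
outer loop
vertex -2.474 -0.915 -2.269
vertex -3.126 -1.232 -1.727
vertex -3.33 -0.942 -2.559
endloop
endfacet
facet normal 0.302 -0.427 -0.852
outer loop
vertex -2.474 -0.915 -2.269
vertex -3.33 -0.942 -2.559
vertex -2.815 -0.221 -2.738
endloop
endfacet
facet normal 0.809 0.001 -0.587
outer loop
vertex -2.474 -0.915 -2.269
vertex -2.815 -0.221 -2.738
vertex -2.292 -0.065 -2.017
endloop
endfacet
facet normal 0.971 -0.229 0.070
outer loop
vertex -2.474 -0.915 -2.269
vertex -2.292 -0.065 -2.017
vertex -2.484 -0.69 -1.393
endloop
endfacet
facet normal 0.140 -0.634 0.760
outer loop
vertex -3.126 -1.232 -1.727
vertex -2.484 -0.69 -1.393
vertex -3.345 -0.579 -1.142
endloop
endfacet
facet normal -0.529 -0.833 -0.161
outer loop
vertex -3.33 -0.942 -2.559
vertex -3.126 -1.232 -1.727
vertex -3.868 -0.735 -1.863
endloop
endfacet
facet normal -0.284 -0.035 -0.958
outer loop
vertex -2.815 -0.221 -2.738
vertex -3.33 -0.942 -2.559
vertex -3.676 -0.11 -2.487
endloop
endfacet
facet normal 0.537 0.656 -0.531
outer loop
vertex -2.292 -0.065 -2.017
vertex -2.815 -0.221 -2.738
vertex -3.034 0.432 -2.153
endloop
endfacet
facet normal 0.797 0.286 0.531
outer loop
vertex -2.484 -0.69 -1.393
vertex -2.292 -0.065 -2.017
vertex -2.83 0.142 -1.321
endloop
endfacet
facet normal -0.879 0.428 0.210
outer loop
vertex -1.679 -3.618 -2.768
vertex -0.691 -2.234 -1.453
vertex -1.424 -2.337 -4.308
endloop
endfacet
facet normal -0.460 -0.644 -0.612
outer loop
vertex -0.009 -3.026 -4.647
vertex -1.679 -3.618 -2.768
vertex -1.424 -2.337 -4.308
endloop
endfacet
facet normal -0.879 0.428 0.210
outer loop
vertex -1.424 -2.337 -4.308
vertex -0.691 -2.234 -1.453
vertex -0.436 -0.953 -2.993
endloop
endfacet
facet normal 0.126 0.634 -0.763
outer loop
vertex -0.436 -0.953 -2.993
vertex -0.009 -3.026 -4.647
vertex -1.424 -2.337 -4.308
endloop
endfacet
facet normal -0.126 -0.634 0.763
outer loop
vertex -1.679 -3.618 -2.768
vertex 0.724 -2.923 -1.792
vertex -0.691 -2.234 -1.453
endloop
endfacet
facet normal -0.460 -0.644 -0.612
outer loop
vertex -0.264 -4.307 -3.107
vertex -1.679 -3.618 -2.768
vertex -0.009 -3.026 -4.647
endloop
endfacet
facet normal -0.126 -0.634 0.763
outer loop
vertex -0.264 -4.307 -3.107
vertex 0.724 -2.923 -1.792
vertex -1.679 -3.618 -2.768
endloop
endfacet
facet normal 0.460 0.644 0.612
outer loop
vertex -0.691 -2.234 -1.453
vertex 0.724 -2.923 -1.792
vertex -0.436 -0.953 -2.993
endloop
endfacet
facet normal 0.126 0.634 -0.763
outer loop
vertex 0.979 -1.642 -3.332
vertex -0.009 -3.026 -4.647
vertex -0.436 -0.953 -2.993
endloop
endfacet
facet normal 0.460 0.644 0.612
outer loop
vertex -0.436 -0.953 -2.993
vertex 0.724 -2.923 -1.792
vertex 0.979 -1.642 -3.332
endloop
endfacet
facet normal 0.879 -0.428 -0.210
outer loop
vertex 0.979 -1.642 -3.332
vertex -0.264 -4.307 -3.107
vertex -0.009 -3.026 -4.647
endloop
endfacet
facet normal 0.879 -0.428 -0.210
outer loop
vertex 0.724 -2.923 -1.792
vertex -0.264 -4.307 -3.107
vertex 0.979 -1.642 -3.332
endloop
endfacet

endsolid
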